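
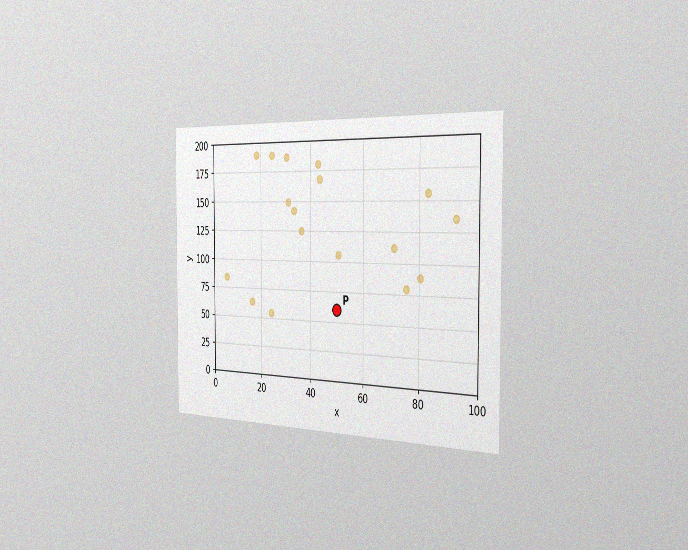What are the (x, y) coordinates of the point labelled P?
The chart is viewed slightly from the right, with some photo noise. Following the gridlines from P to each axis, P sits at (50, 60).

(50, 60)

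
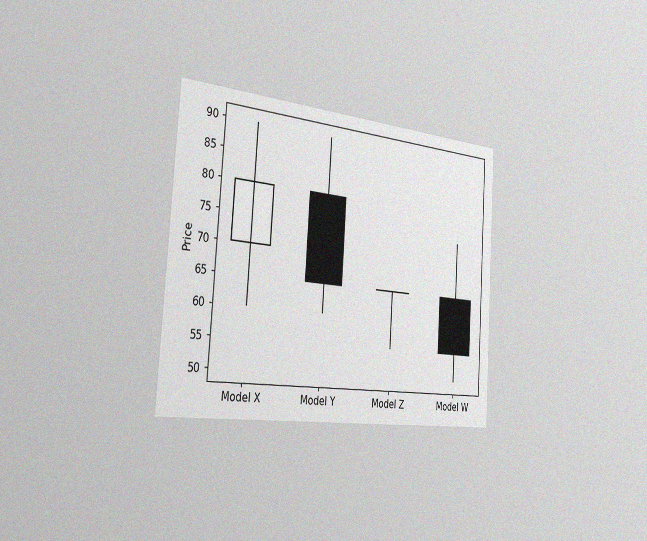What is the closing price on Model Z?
65

The chart is tilted about 4° clockwise and viewed slightly from the left, with some photo noise. The Model Z candle closes at 65.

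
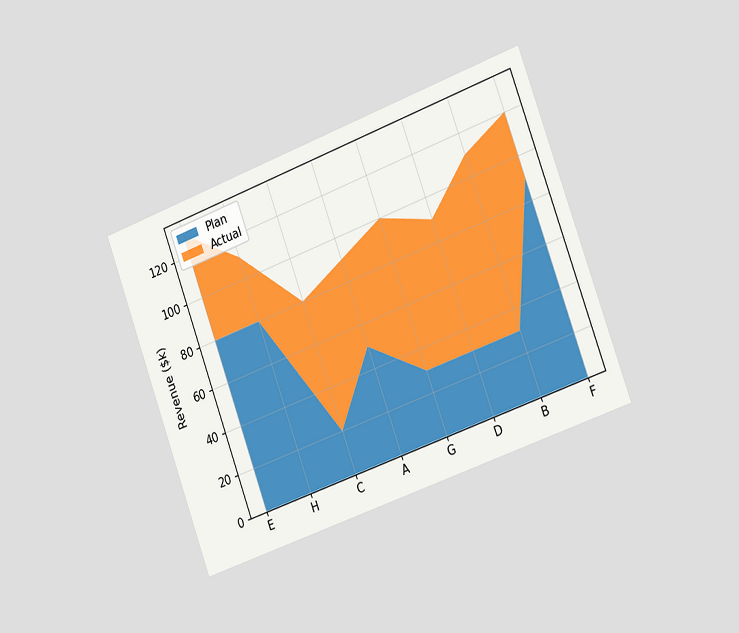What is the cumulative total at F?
$120k

The chart is tilted about 20° counter-clockwise and viewed slightly from the right. The stacked total at F reaches $120k.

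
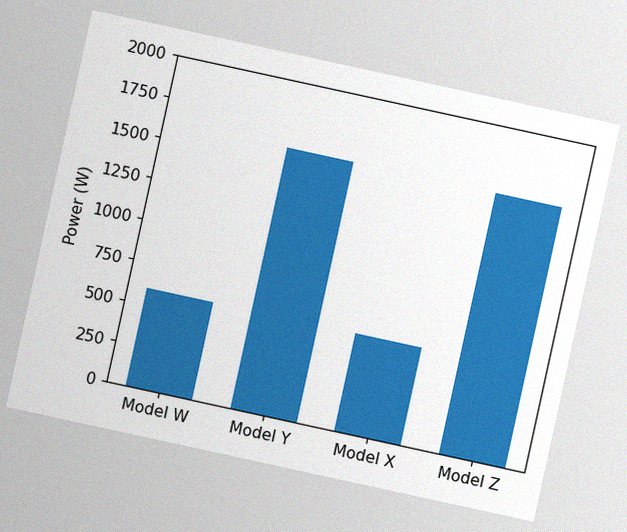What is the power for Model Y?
1600W

The chart is tilted about 12° clockwise, with some photo noise. Reading along the chart's y-axis, the Model Y bar reaches 1600W.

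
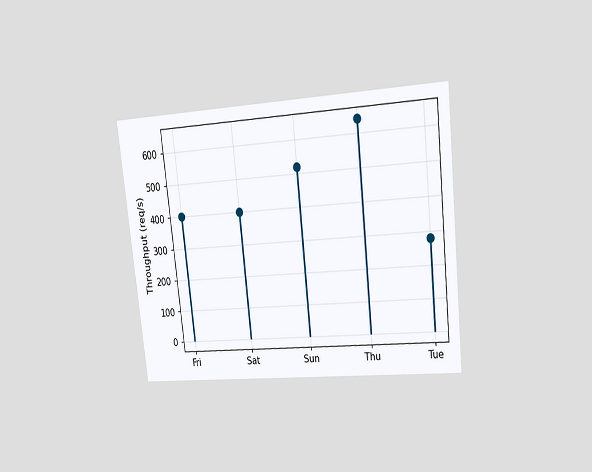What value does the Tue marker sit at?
The chart is tilted about 6° counter-clockwise and viewed at a slight angle. The Tue marker sits at 280req/s.

280req/s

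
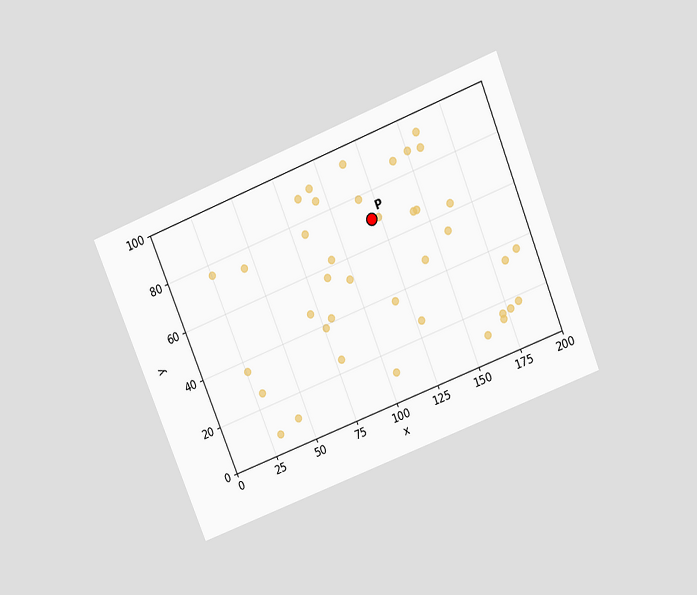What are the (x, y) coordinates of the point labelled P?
The chart is tilted about 22° counter-clockwise and viewed slightly from above. Following the gridlines from P to each axis, P sits at (120, 70).

(120, 70)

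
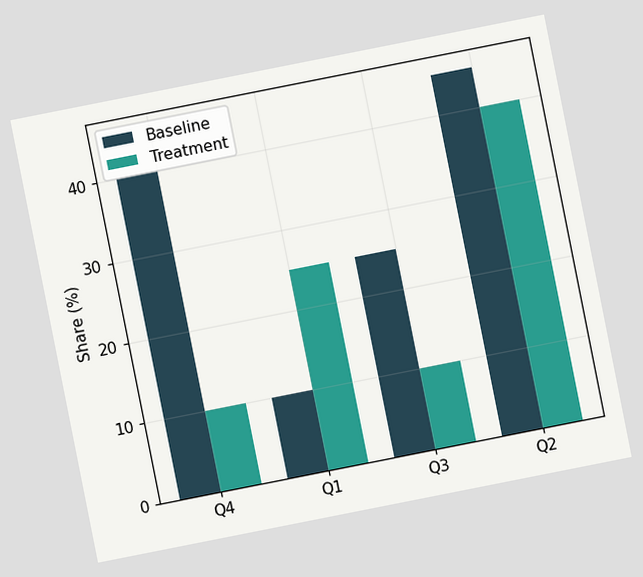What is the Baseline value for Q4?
40%

The chart is tilted about 11° counter-clockwise. The Baseline bar at Q4 reaches 40% on the y-axis.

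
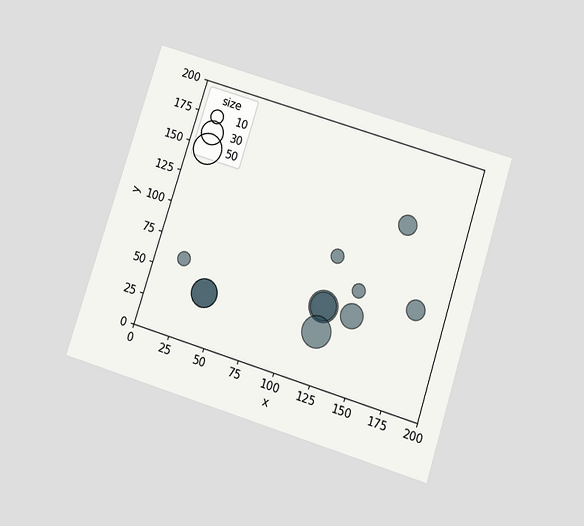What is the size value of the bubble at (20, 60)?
10

The chart is tilted about 18° clockwise and viewed slightly from below. Matching the bubble at (20, 60) against the size legend gives 10.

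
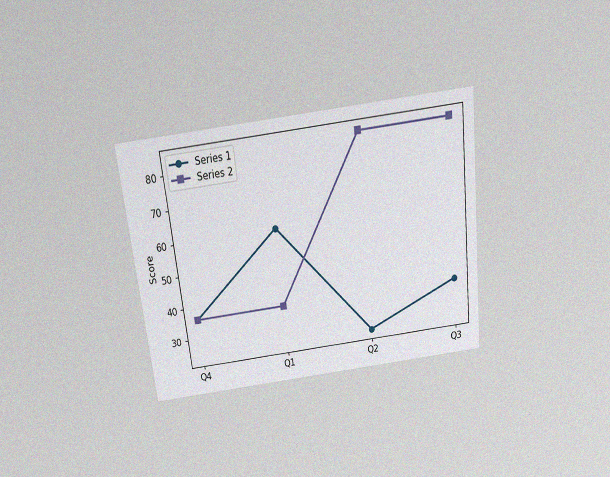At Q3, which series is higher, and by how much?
Series 2, by 48

The chart is tilted about 6° counter-clockwise and viewed slightly from above, with some photo noise. At Q3, Series 2 sits above the other line by 48.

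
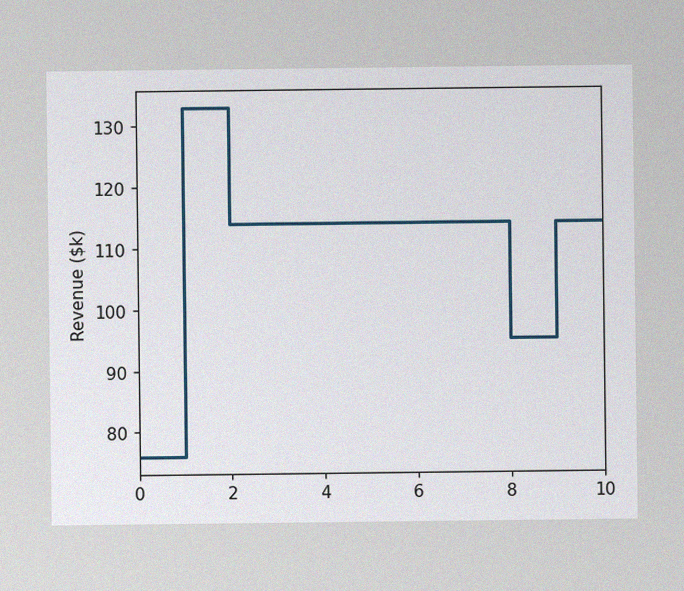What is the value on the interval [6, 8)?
The image has some photo noise and uneven lighting. On [6, 8) the step sits at $114k.

$114k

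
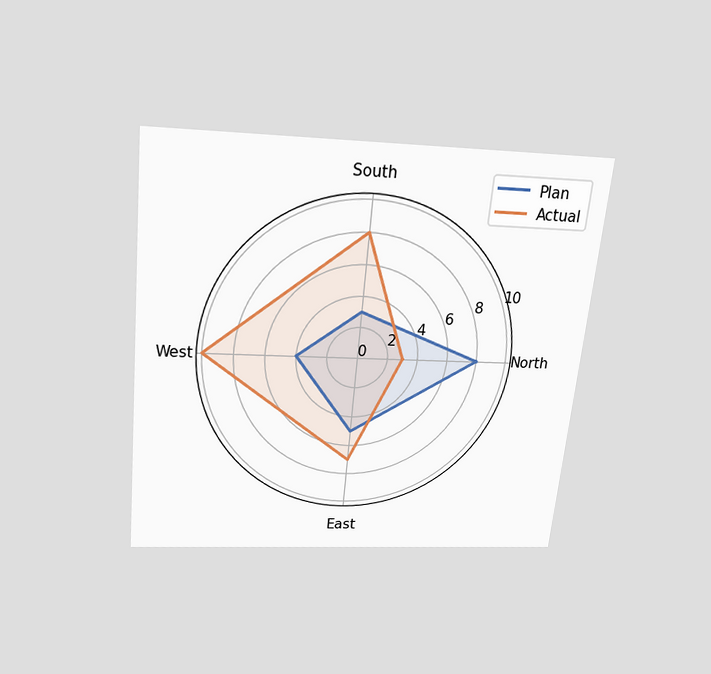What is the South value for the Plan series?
3

The chart is tilted about 6° clockwise and viewed slightly from above. On the South axis, Plan reaches 3.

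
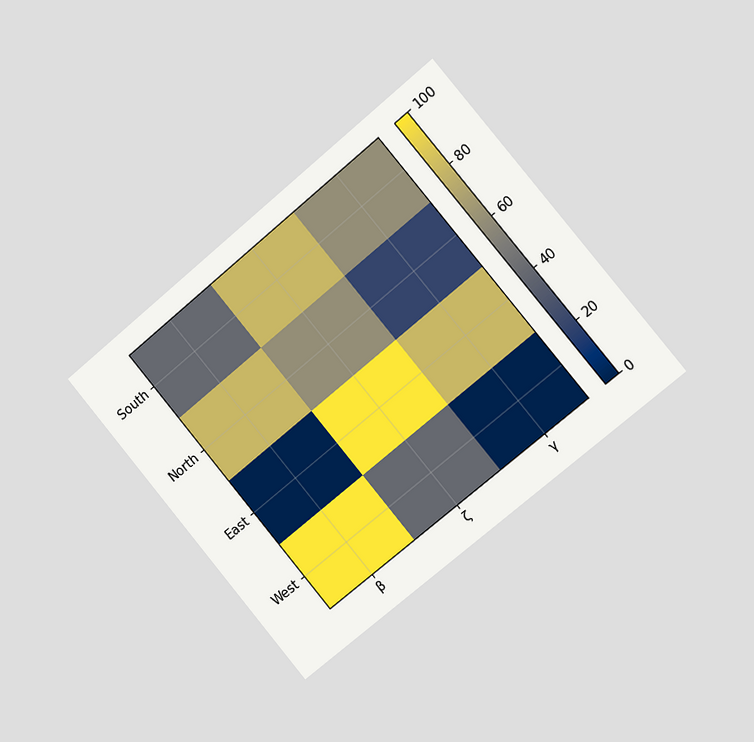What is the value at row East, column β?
0

The chart is tilted about 40° counter-clockwise and viewed slightly from the right. Matching cell (East, β) against the colorbar gives 0.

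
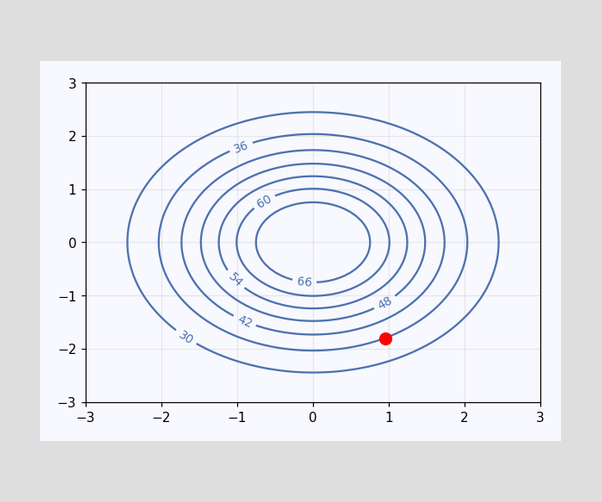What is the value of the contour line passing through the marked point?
36

The marked point sits on the contour labelled 36.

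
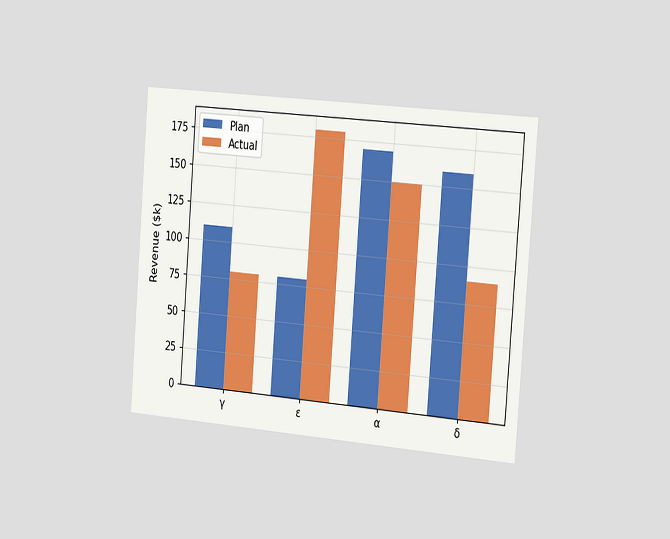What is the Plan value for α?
The chart is tilted about 4° clockwise and viewed slightly from the right. The Plan bar at α reaches $170k on the y-axis.

$170k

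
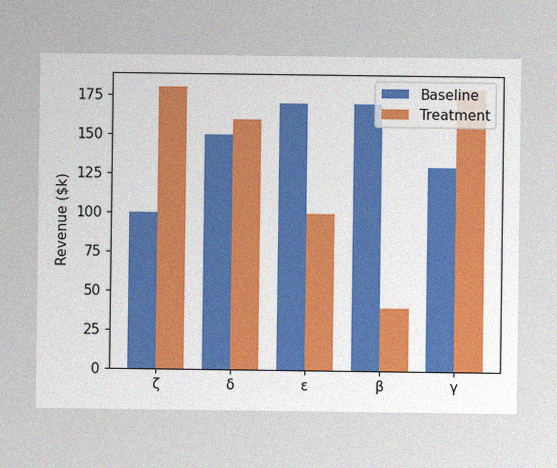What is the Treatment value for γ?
$180k

The image has some photo noise and uneven lighting. The Treatment bar at γ reaches $180k on the y-axis.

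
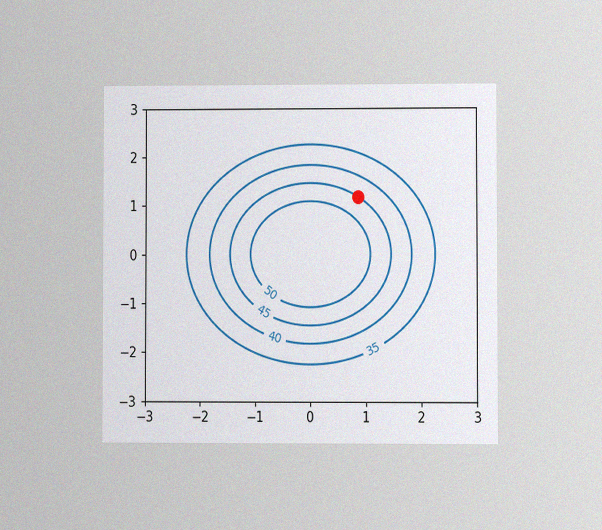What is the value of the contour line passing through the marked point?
The chart is viewed at a slight angle, with some photo noise. The marked point sits on the contour labelled 45.

45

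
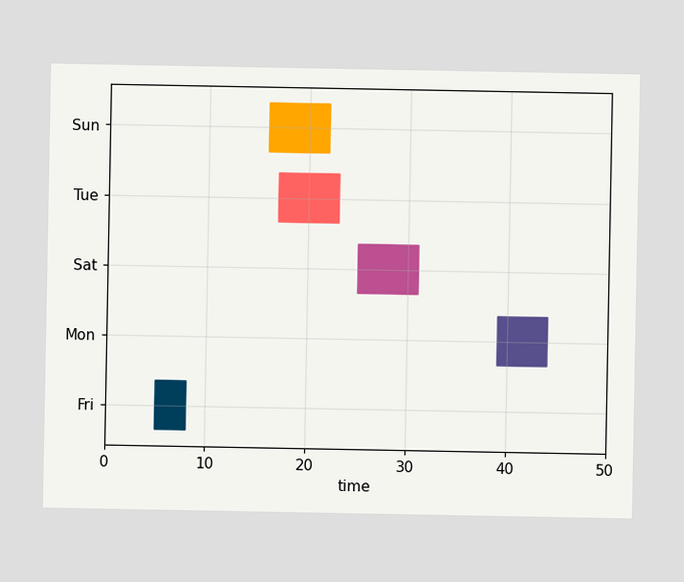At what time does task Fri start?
The Fri bar begins at t=5.

5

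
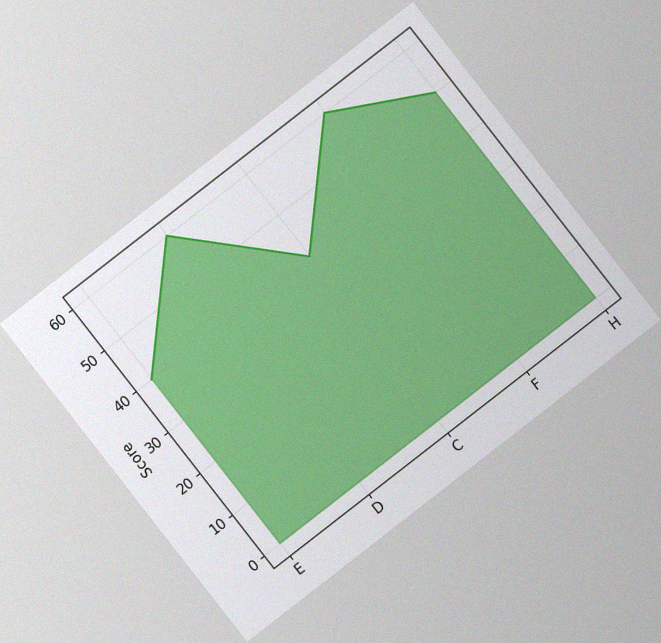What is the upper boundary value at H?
The chart is tilted about 38° counter-clockwise, with some photo noise. At H the upper boundary is at 50.

50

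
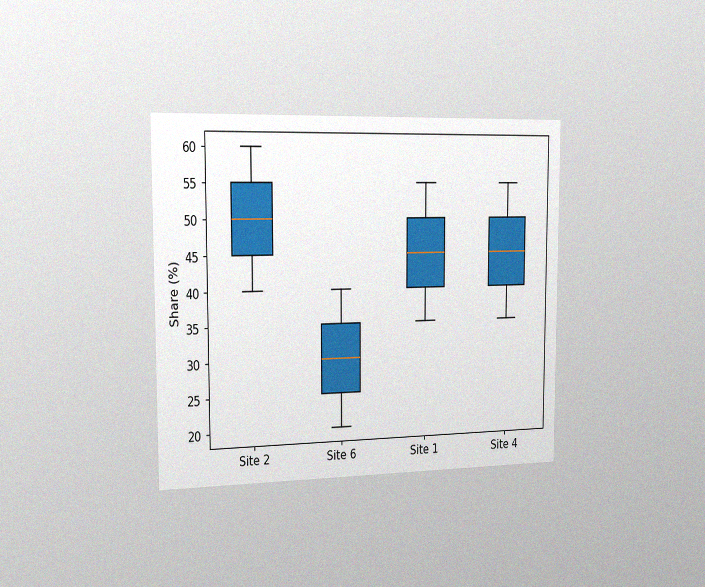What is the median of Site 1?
45%

The chart is viewed slightly from the left, with some photo noise. The median line in the Site 1 box sits at 45%.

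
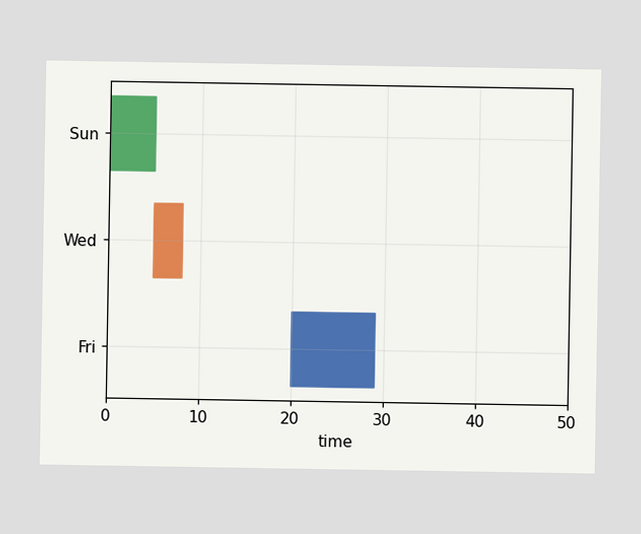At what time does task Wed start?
5

The Wed bar begins at t=5.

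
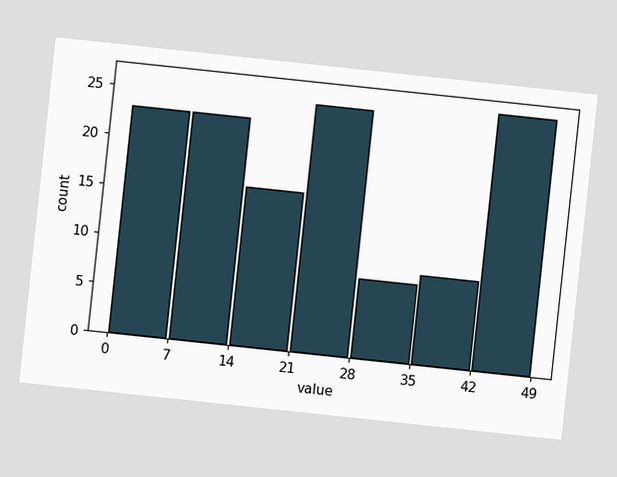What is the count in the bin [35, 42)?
9

The chart is tilted about 6° clockwise. The [35, 42) bin has height 9.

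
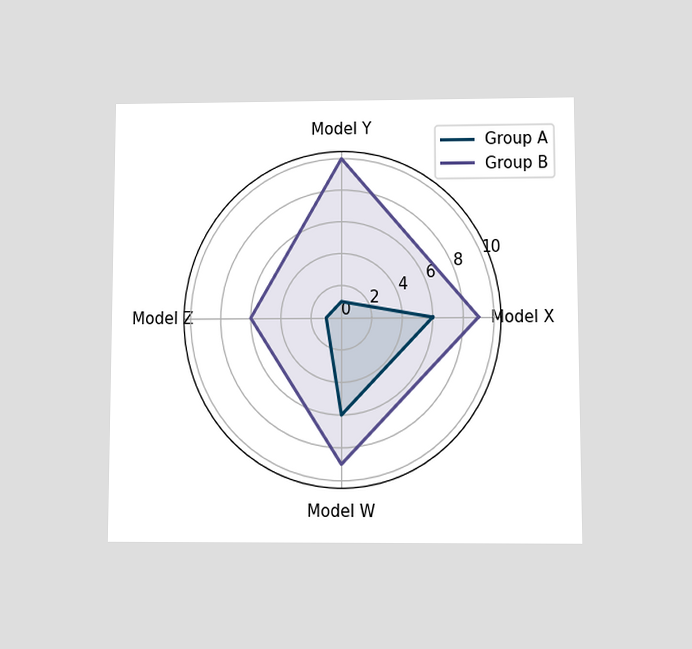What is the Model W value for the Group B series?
The chart is viewed slightly from below. On the Model W axis, Group B reaches 9.

9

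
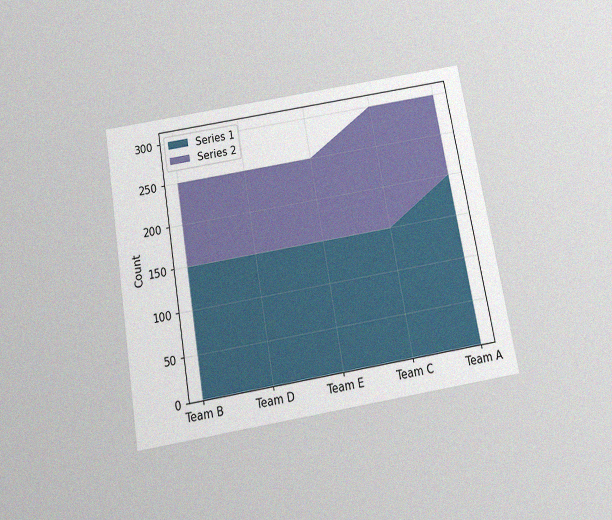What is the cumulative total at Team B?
250

The chart is tilted about 10° counter-clockwise and viewed slightly from below, with some photo noise. The stacked total at Team B reaches 250.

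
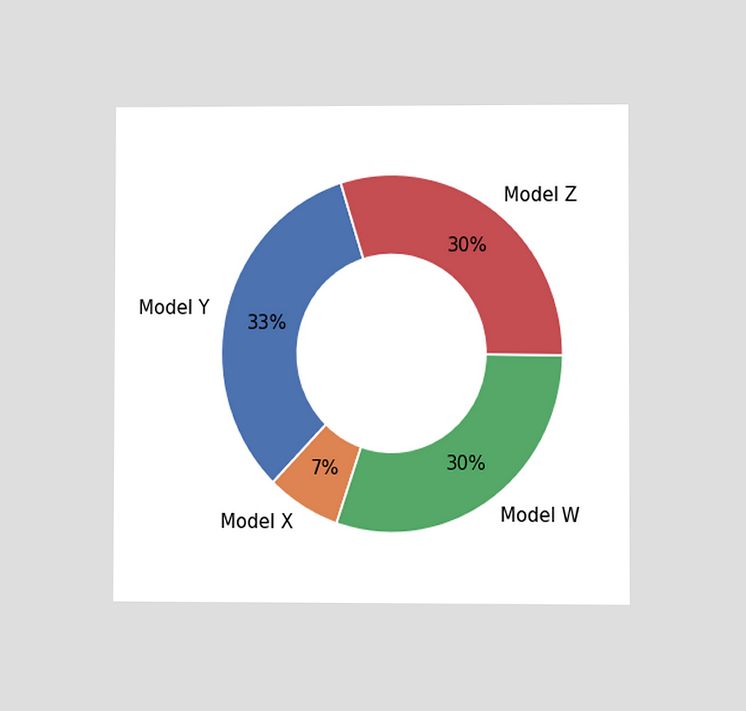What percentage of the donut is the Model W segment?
The chart is viewed at a slight angle. The Model W segment takes up 30% of the ring.

30%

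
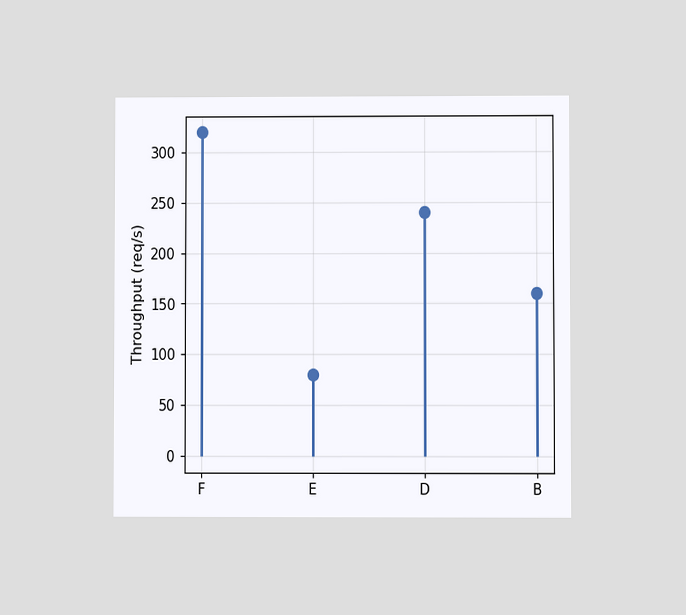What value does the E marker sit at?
80req/s

The chart is viewed at a slight angle. The E marker sits at 80req/s.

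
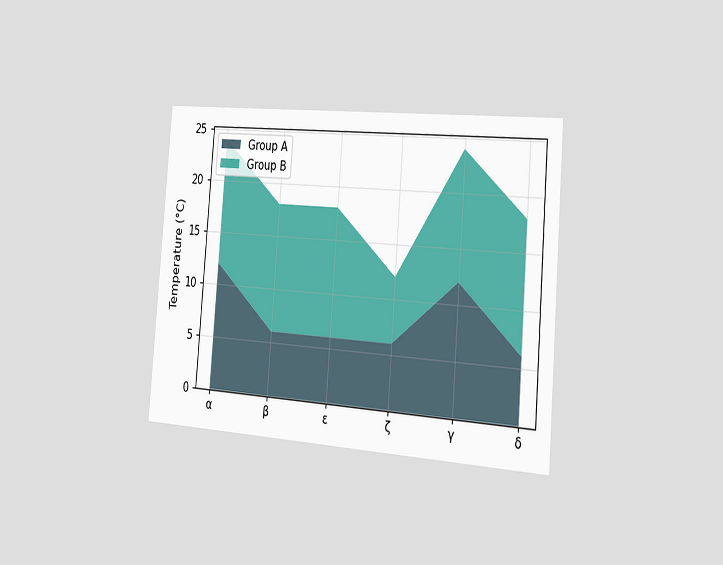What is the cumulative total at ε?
The chart is tilted about 4° clockwise and viewed slightly from the right. The stacked total at ε reaches 18°C.

18°C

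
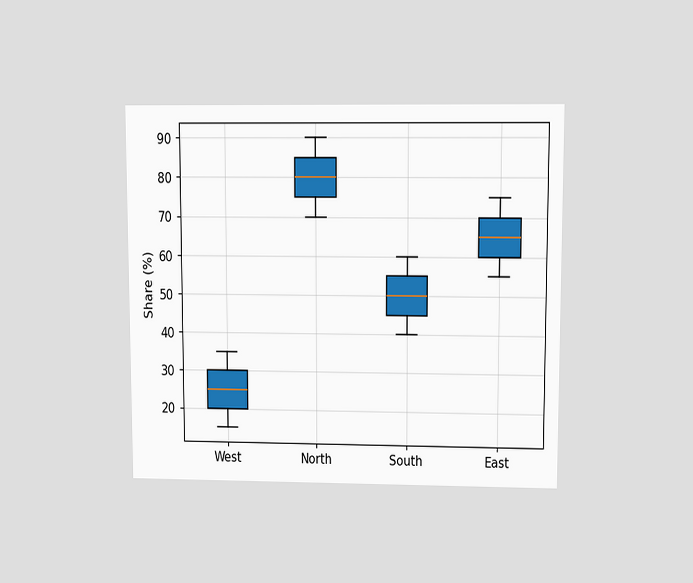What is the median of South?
50%

The chart is viewed at a slight angle. The median line in the South box sits at 50%.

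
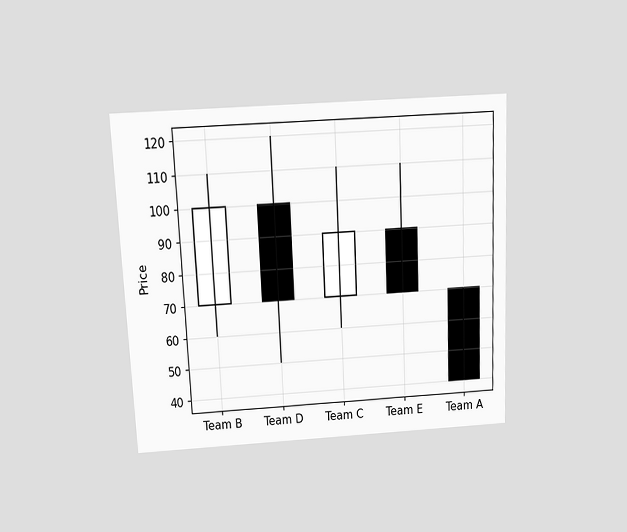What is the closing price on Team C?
90

The chart is tilted about 3° counter-clockwise and viewed slightly from above. The Team C candle closes at 90.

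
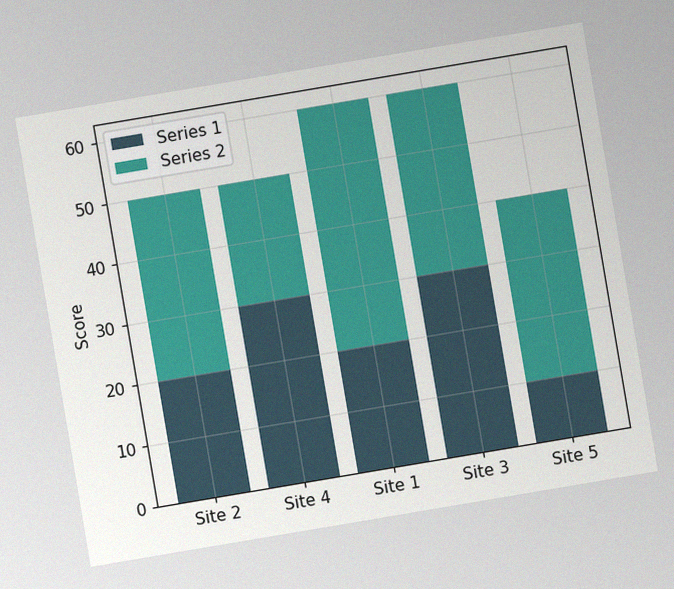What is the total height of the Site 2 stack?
50

The chart is tilted about 10° counter-clockwise, with some photo noise. The Site 2 stack's top reaches 50 on the y-axis.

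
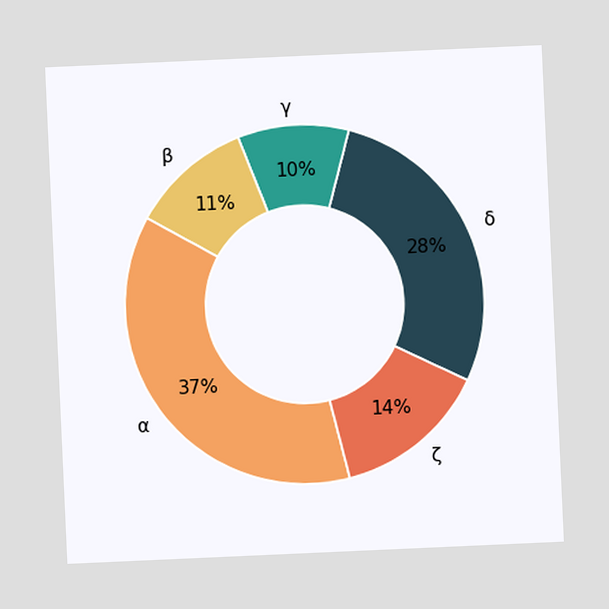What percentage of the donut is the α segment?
37%

The chart is tilted about 3° counter-clockwise. The α segment takes up 37% of the ring.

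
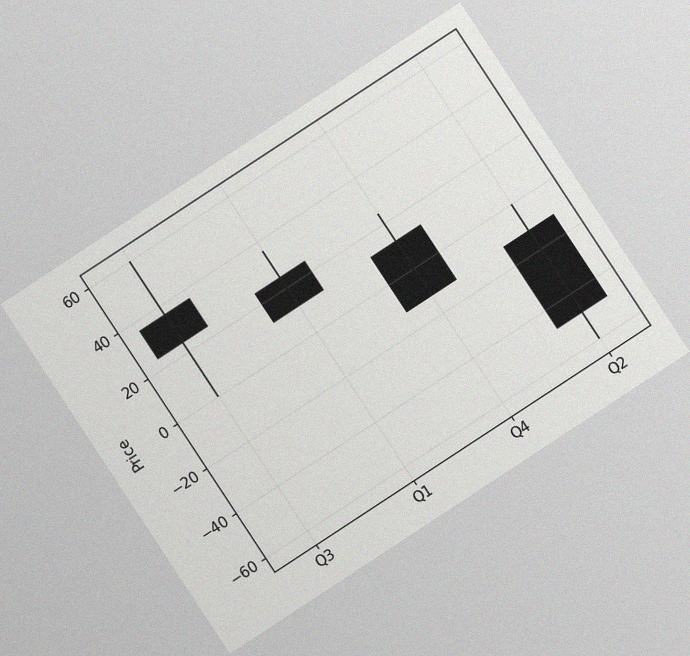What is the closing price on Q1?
12

The chart is tilted about 33° counter-clockwise, with some photo noise. The Q1 candle closes at 12.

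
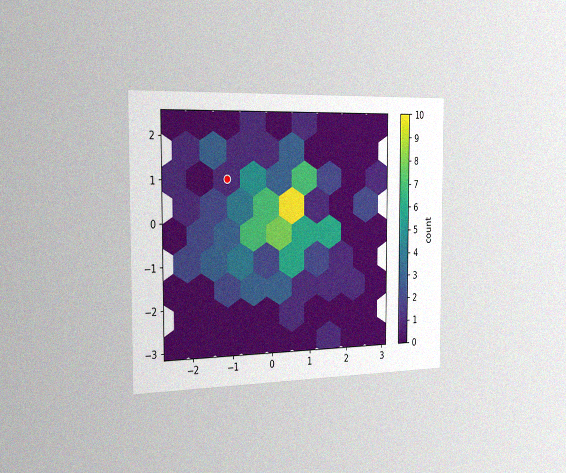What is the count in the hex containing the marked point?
The chart is viewed slightly from the left, with some photo noise. The marked hex reads 1 on the colorbar.

1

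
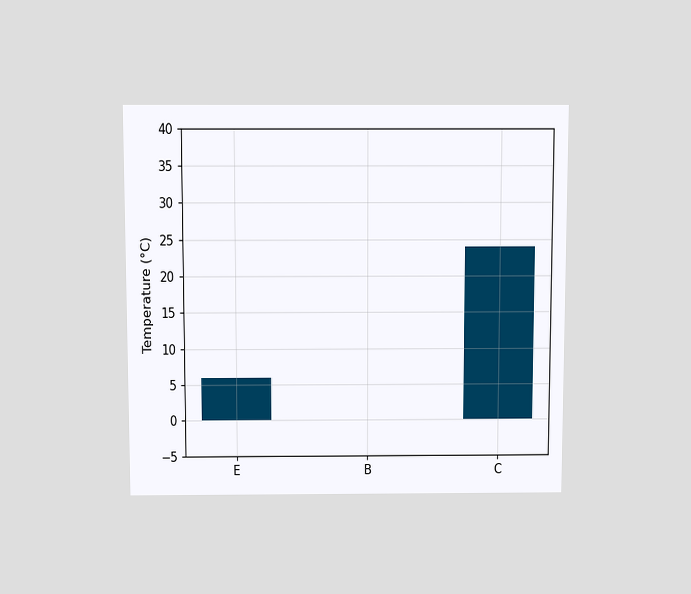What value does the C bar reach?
The chart is viewed slightly from above. Reading along the chart's y-axis, the C bar reaches 24°C.

24°C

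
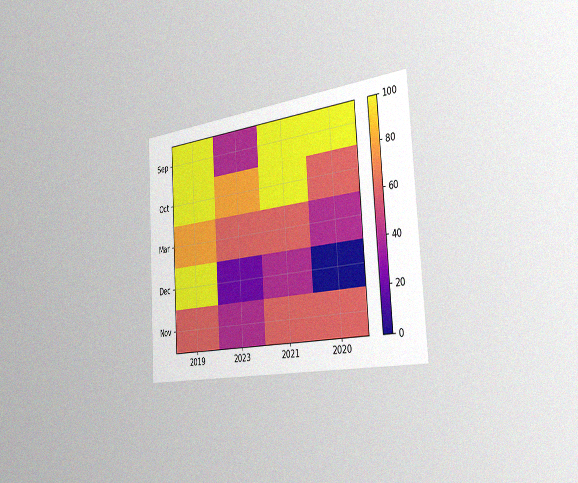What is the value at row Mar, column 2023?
60

The chart is tilted about 3° counter-clockwise and viewed slightly from the right, with some photo noise. Matching cell (Mar, 2023) against the colorbar gives 60.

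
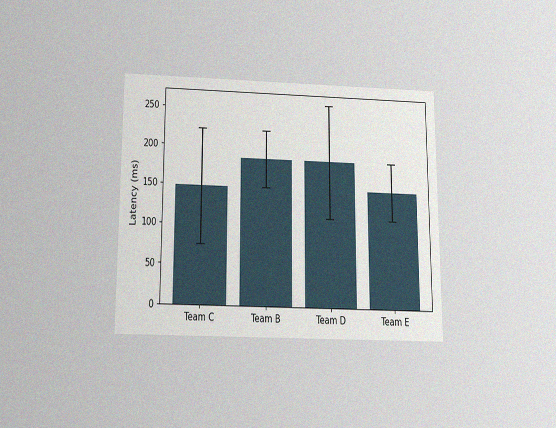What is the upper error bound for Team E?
The chart is viewed slightly from below, with some photo noise. The Team E bar's upper whisker reaches 185ms.

185ms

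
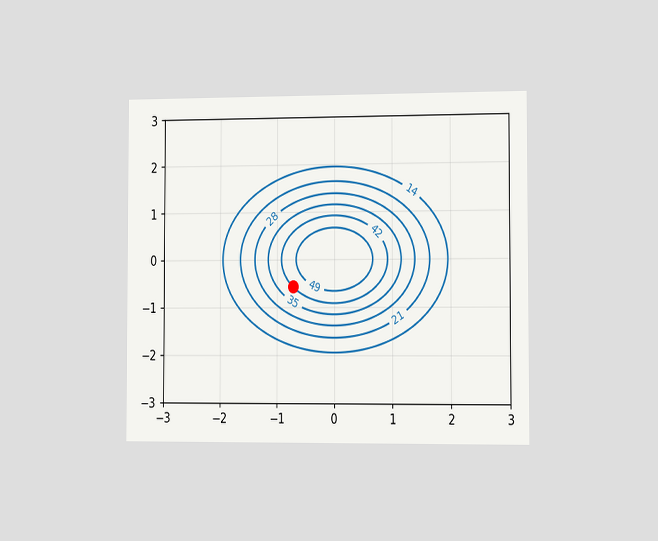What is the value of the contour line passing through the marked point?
42

The chart is viewed slightly from the right. The marked point sits on the contour labelled 42.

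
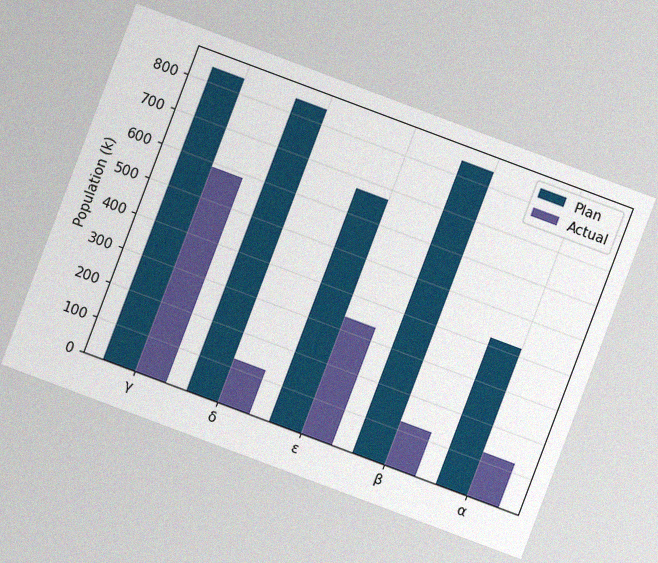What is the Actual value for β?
The chart is tilted about 21° clockwise, with some photo noise. The Actual bar at β reaches 126k on the y-axis.

126k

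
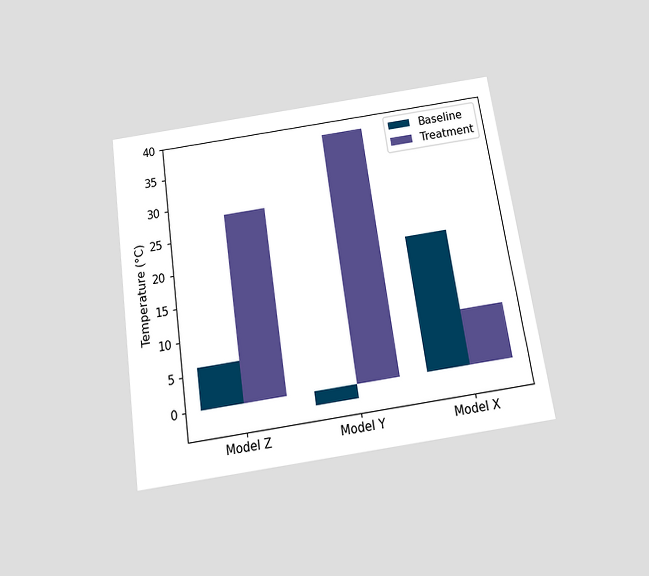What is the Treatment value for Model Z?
28°C

The chart is tilted about 8° counter-clockwise and viewed slightly from below. The Treatment bar at Model Z reaches 28°C on the y-axis.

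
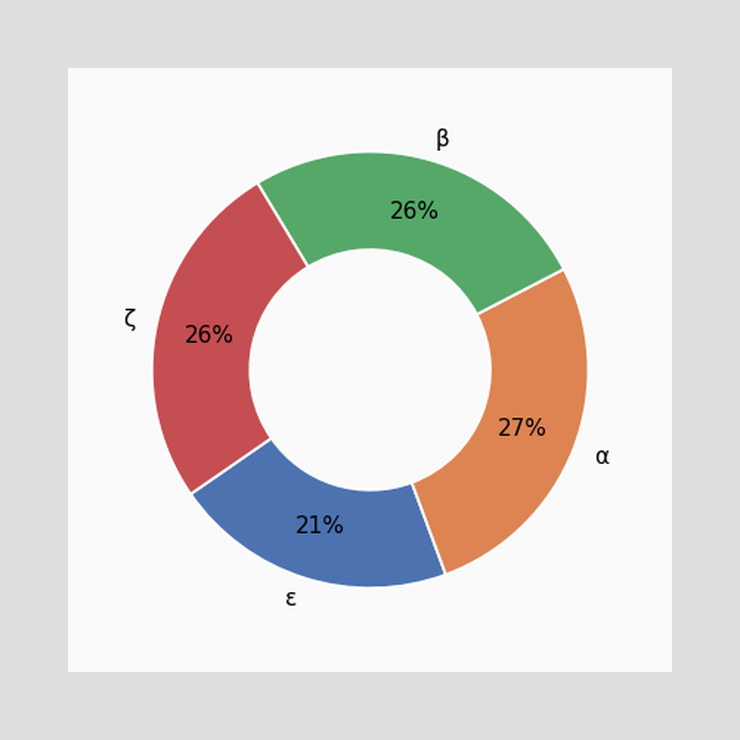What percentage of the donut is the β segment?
26%

The β segment takes up 26% of the ring.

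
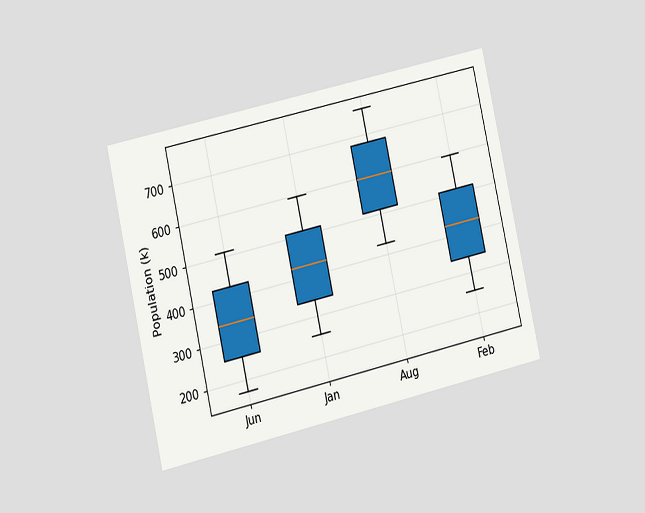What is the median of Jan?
The chart is tilted about 13° counter-clockwise and viewed at a slight angle. The median line in the Jan box sits at 425k.

425k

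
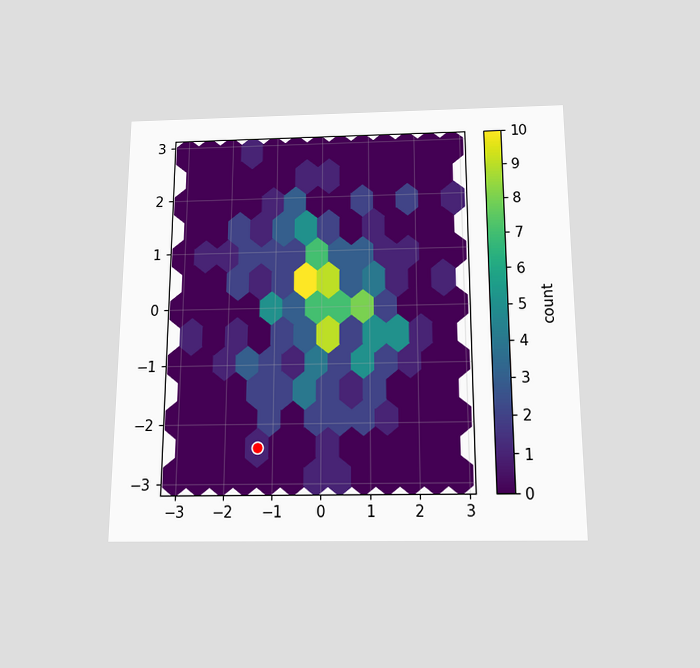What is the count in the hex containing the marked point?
The chart is viewed slightly from below. The marked hex reads 1 on the colorbar.

1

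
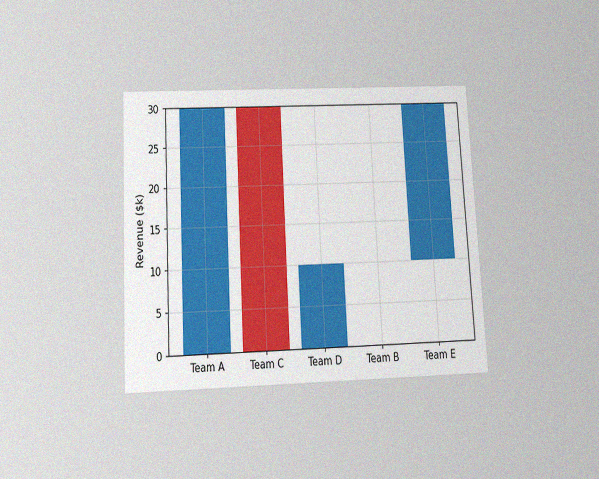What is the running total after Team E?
The chart is tilted about 3° counter-clockwise and viewed slightly from below, with some photo noise. After Team E the running total reaches $30k.

$30k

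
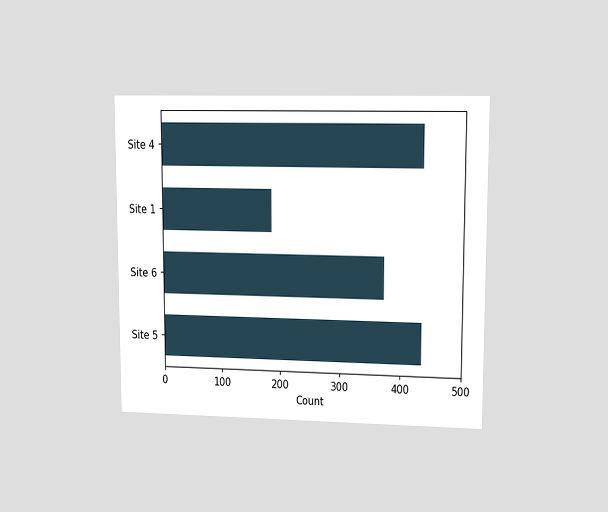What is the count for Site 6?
372

The chart is viewed at a slight angle. Reading along the chart's x-axis, the Site 6 bar reaches 372.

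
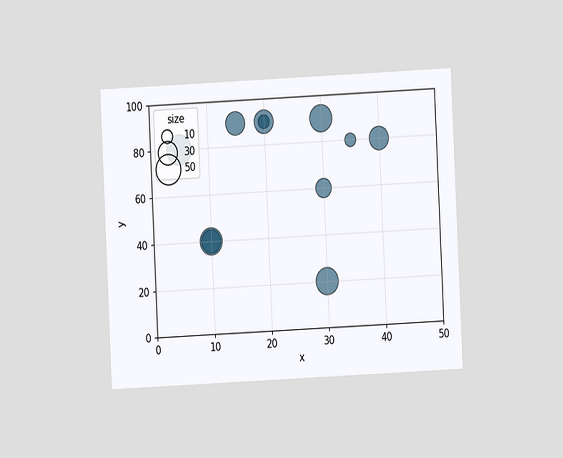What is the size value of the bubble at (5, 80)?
The chart is tilted about 3° counter-clockwise and viewed at a slight angle. Matching the bubble at (5, 80) against the size legend gives 50.

50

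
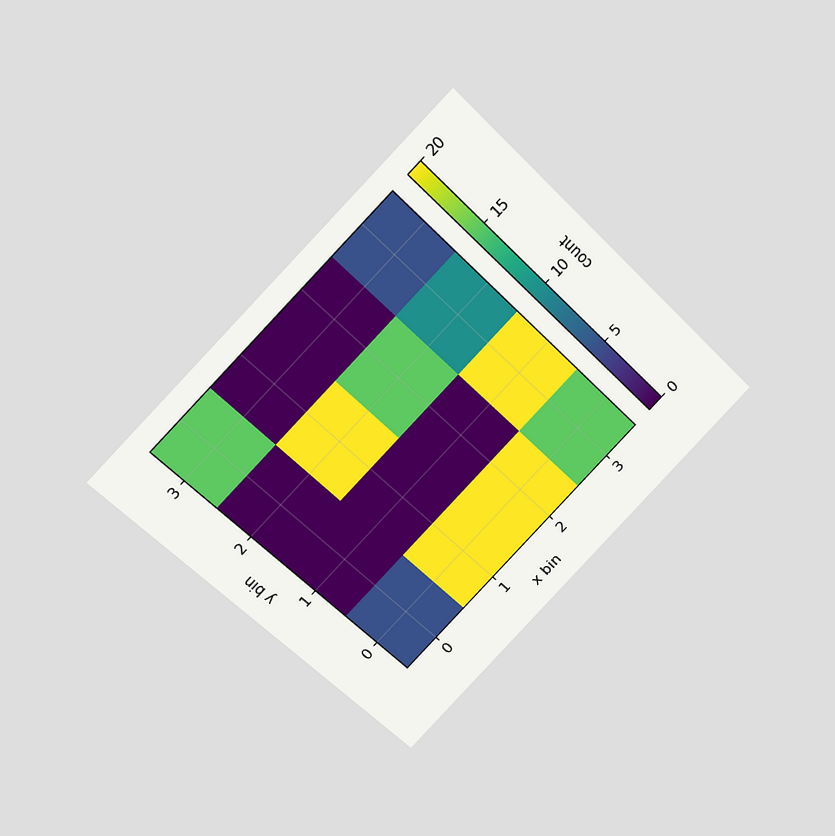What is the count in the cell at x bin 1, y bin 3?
0

The chart is tilted about 45° counter-clockwise and viewed slightly from above. Matching the cell (1, 3) against the colorbar gives 0.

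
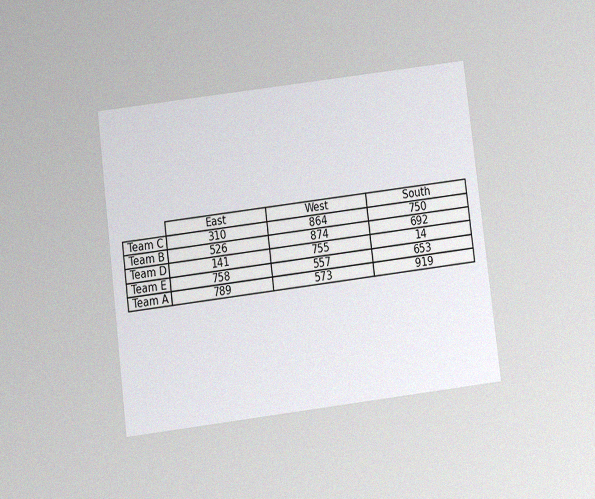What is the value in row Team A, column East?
The chart is tilted about 7° counter-clockwise and viewed slightly from below, with some photo noise. The (Team A, East) cell reads 789.

789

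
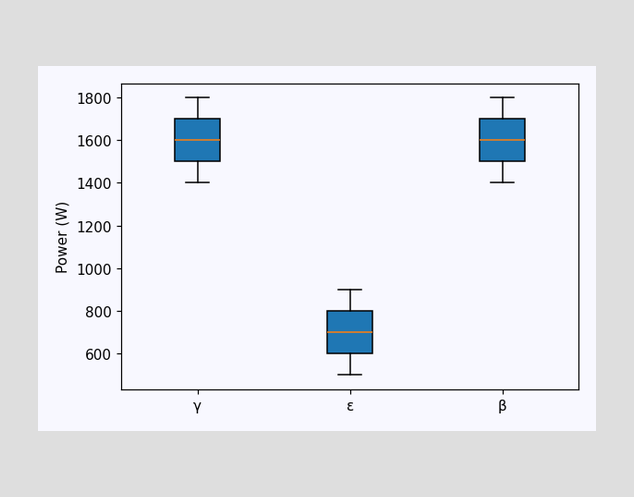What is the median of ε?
700W

The median line in the ε box sits at 700W.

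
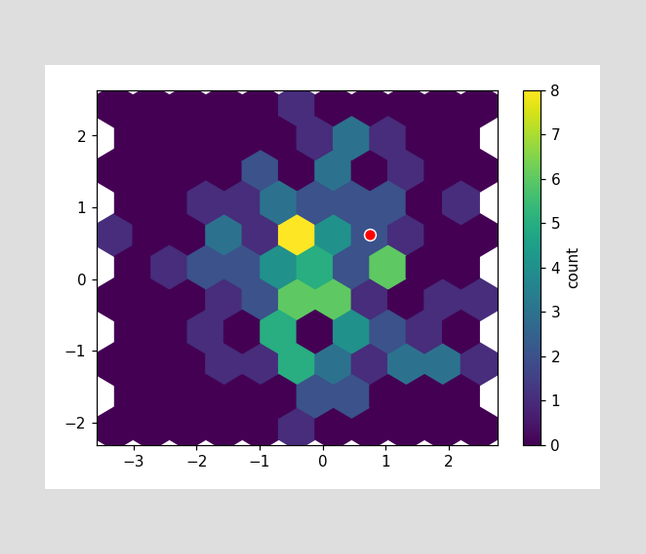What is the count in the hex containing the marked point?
The marked hex reads 2 on the colorbar.

2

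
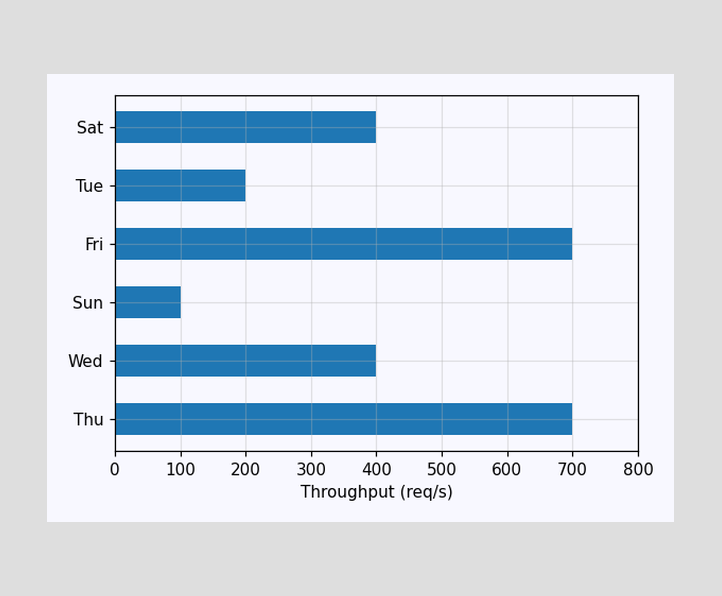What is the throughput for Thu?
700req/s

Reading along the chart's x-axis, the Thu bar reaches 700req/s.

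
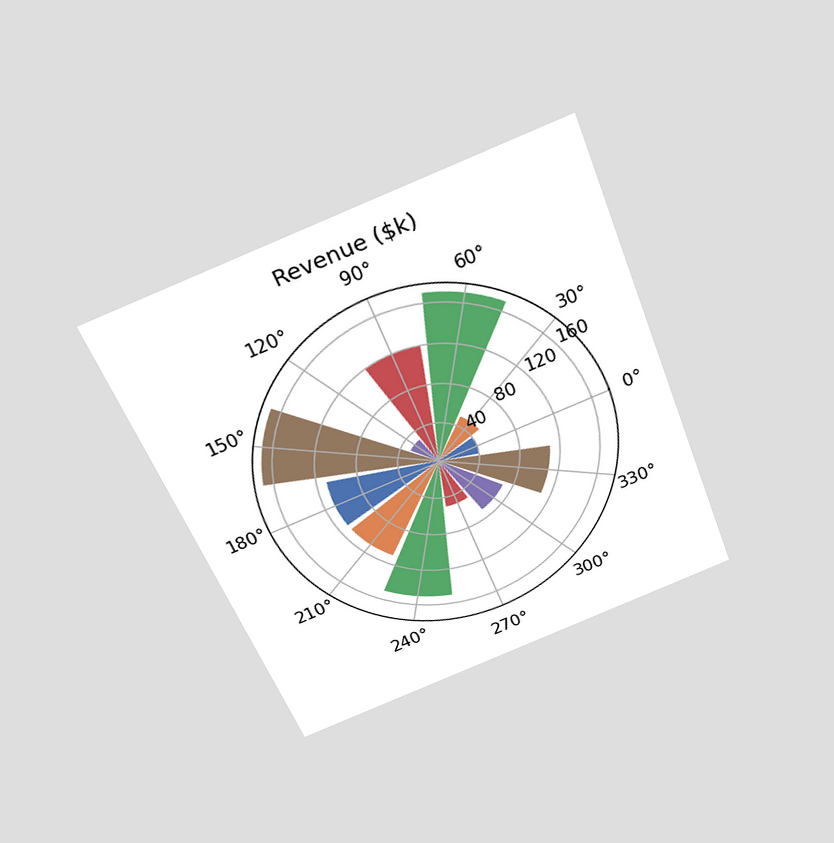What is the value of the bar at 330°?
The chart is tilted about 22° counter-clockwise and viewed slightly from above. The bar at 330° reaches $110k on the radial axis.

$110k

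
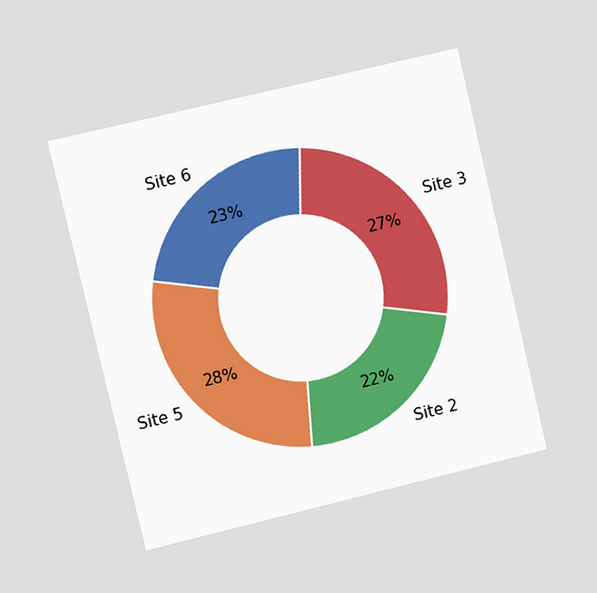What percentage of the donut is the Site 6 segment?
23%

The chart is tilted about 13° counter-clockwise and viewed slightly from the left. The Site 6 segment takes up 23% of the ring.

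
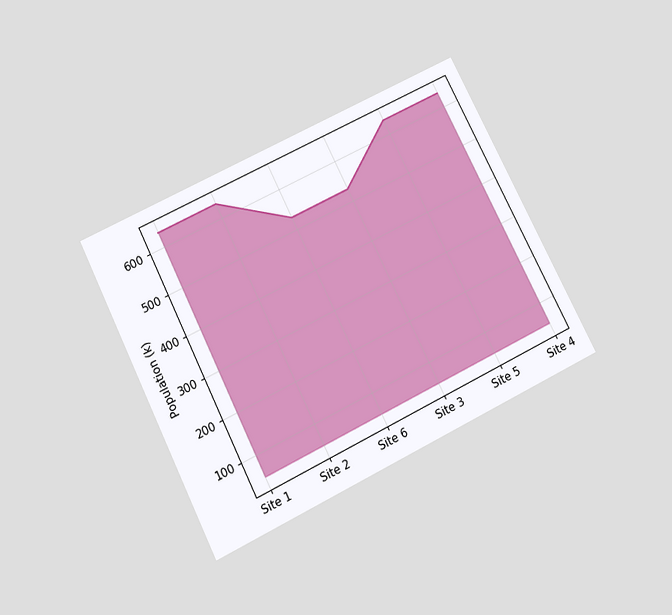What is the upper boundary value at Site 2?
The chart is tilted about 26° counter-clockwise and viewed slightly from below. At Site 2 the upper boundary is at 636k.

636k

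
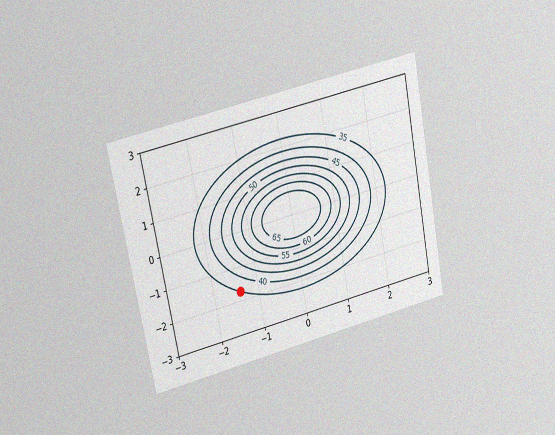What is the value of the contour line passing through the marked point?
35

The chart is tilted about 11° counter-clockwise and viewed at a slight angle, with some photo noise. The marked point sits on the contour labelled 35.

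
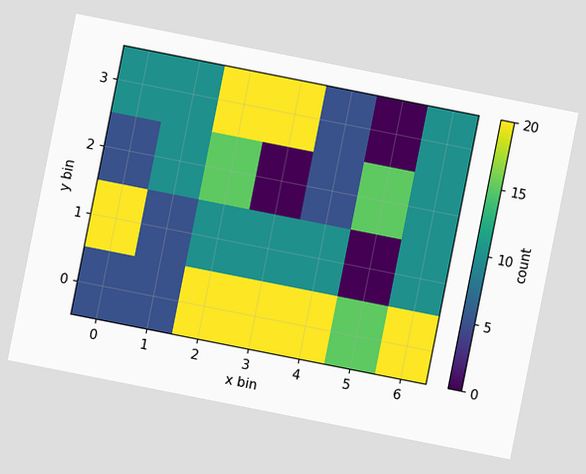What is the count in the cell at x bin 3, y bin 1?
The chart is tilted about 11° clockwise. Matching the cell (3, 1) against the colorbar gives 10.

10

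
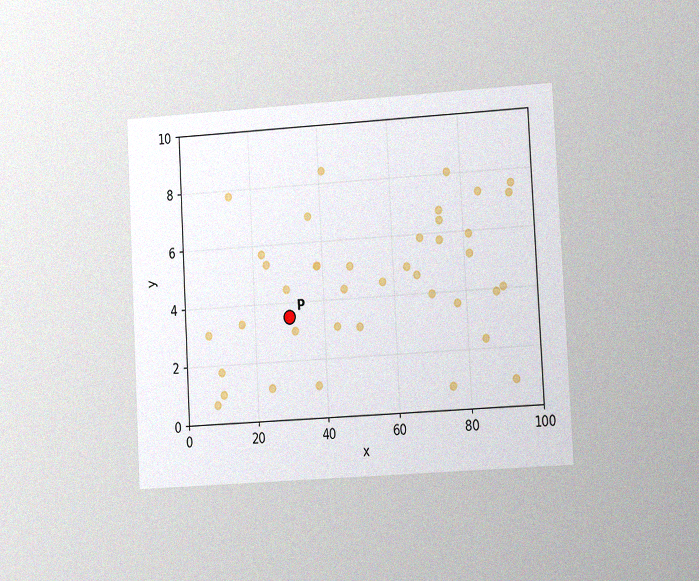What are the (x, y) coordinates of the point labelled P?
The chart is tilted about 3° counter-clockwise and viewed at a slight angle, with some photo noise. Following the gridlines from P to each axis, P sits at (30, 3.5).

(30, 3.5)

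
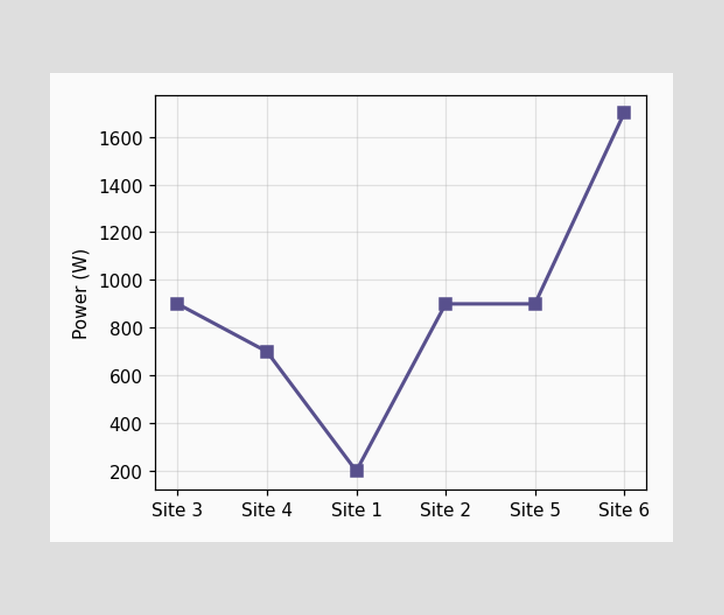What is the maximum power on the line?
The highest point is at Site 6, and reading across to the y-axis gives 1700W.

1700W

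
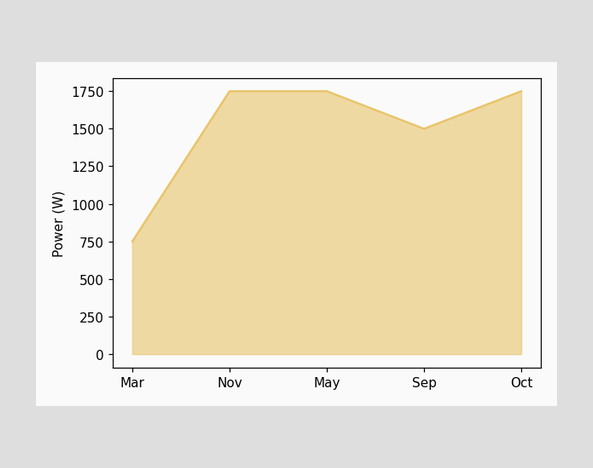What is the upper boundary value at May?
At May the upper boundary is at 1750W.

1750W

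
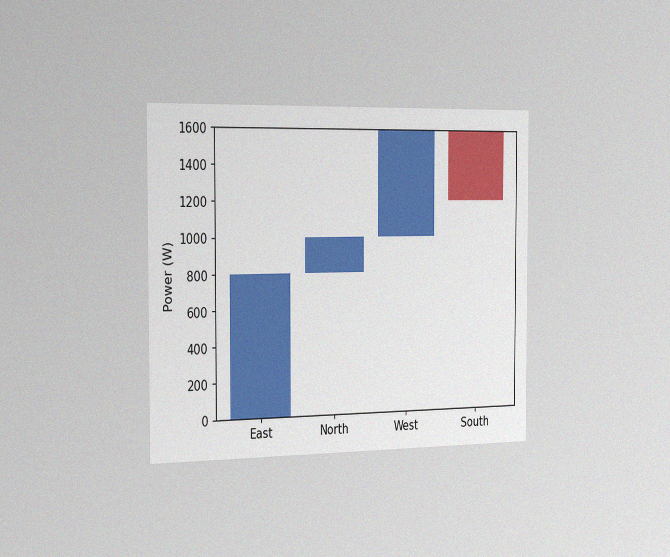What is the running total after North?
1000W

The chart is viewed slightly from the left, with some photo noise. After North the running total reaches 1000W.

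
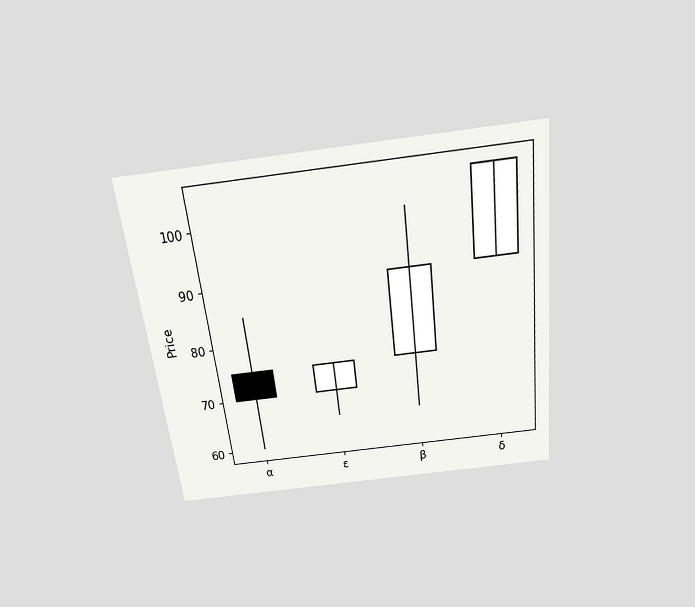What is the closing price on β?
90

The chart is tilted about 7° counter-clockwise and viewed slightly from above. The β candle closes at 90.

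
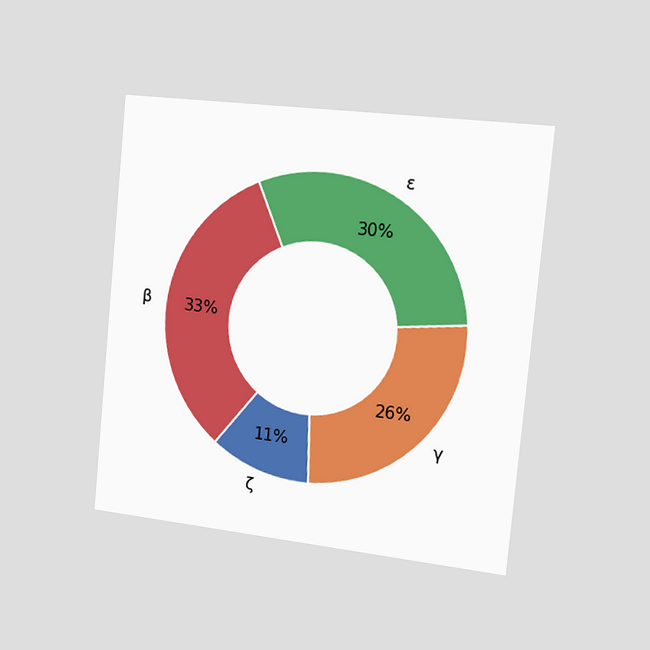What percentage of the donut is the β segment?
The chart is tilted about 5° clockwise and viewed slightly from the right. The β segment takes up 33% of the ring.

33%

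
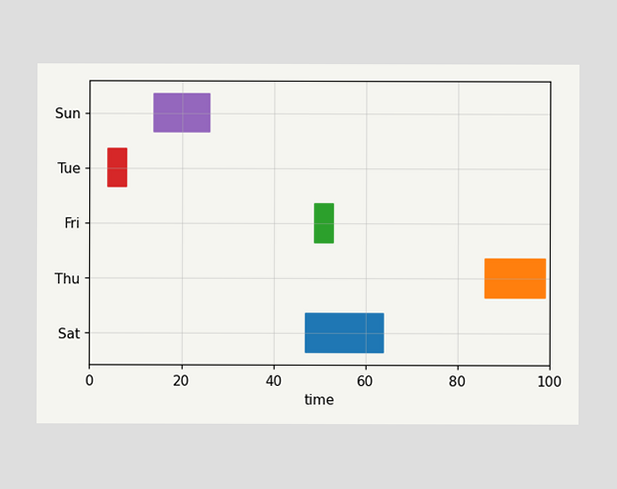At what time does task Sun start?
The Sun bar begins at t=14.

14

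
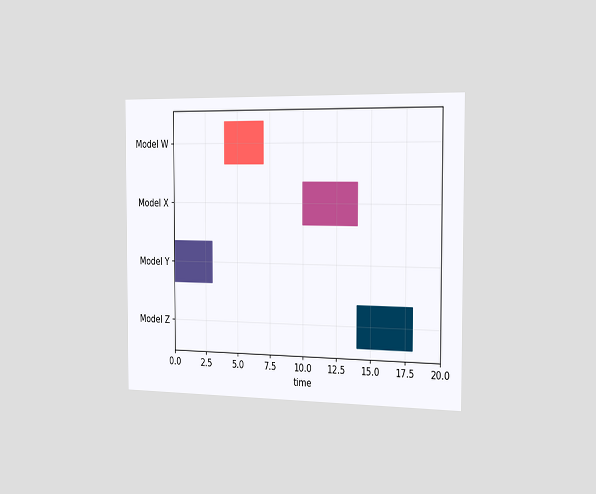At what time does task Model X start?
10

The chart is viewed slightly from the right. The Model X bar begins at t=10.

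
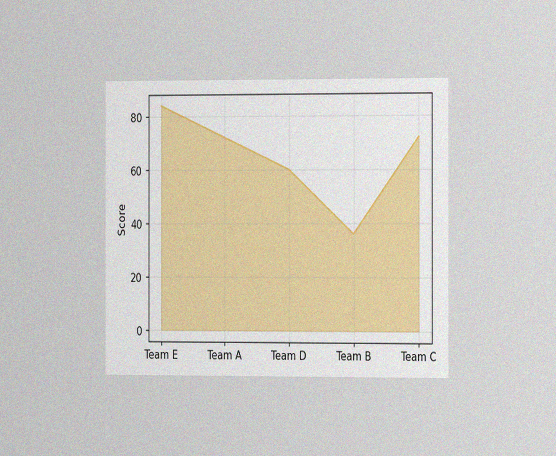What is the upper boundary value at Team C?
The chart is viewed slightly from the right, with some photo noise. At Team C the upper boundary is at 72.

72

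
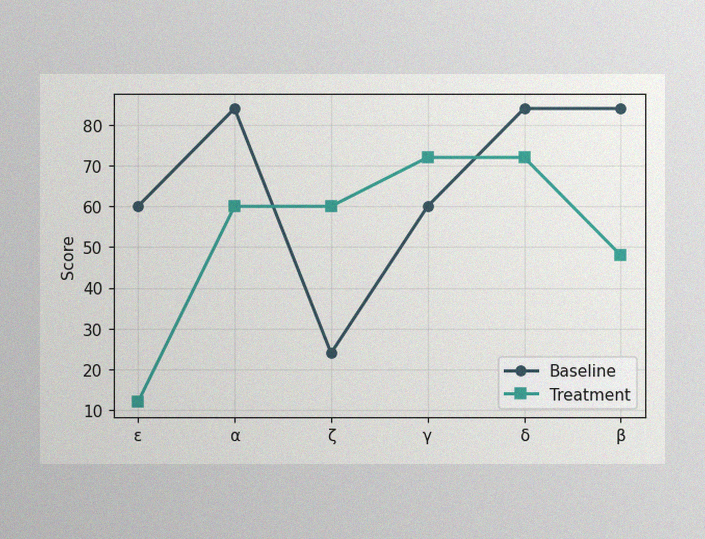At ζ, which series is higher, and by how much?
Treatment, by 36

The image has some photo noise and uneven lighting. At ζ, Treatment sits above the other line by 36.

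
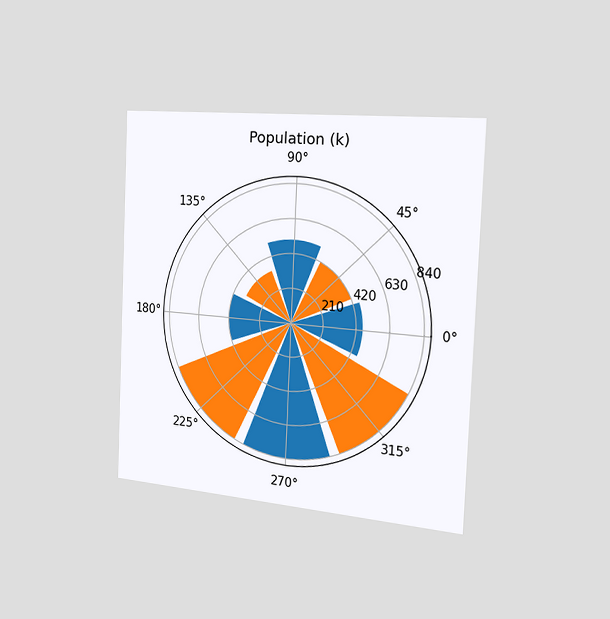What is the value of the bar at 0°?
462k

The chart is tilted about 2° clockwise and viewed slightly from the right. The bar at 0° reaches 462k on the radial axis.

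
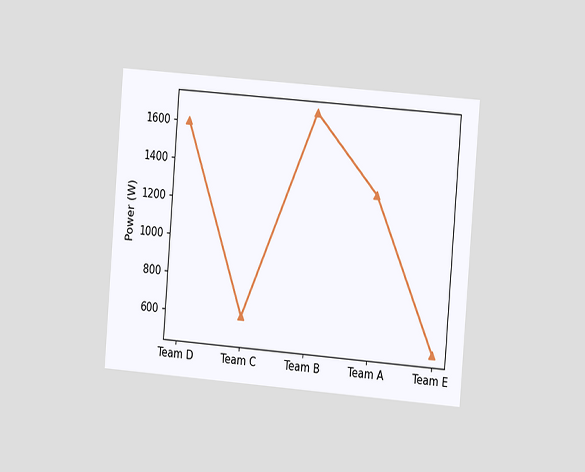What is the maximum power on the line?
1700W

The chart is tilted about 5° clockwise and viewed slightly from the right. The highest point is at Team B, and reading across to the y-axis gives 1700W.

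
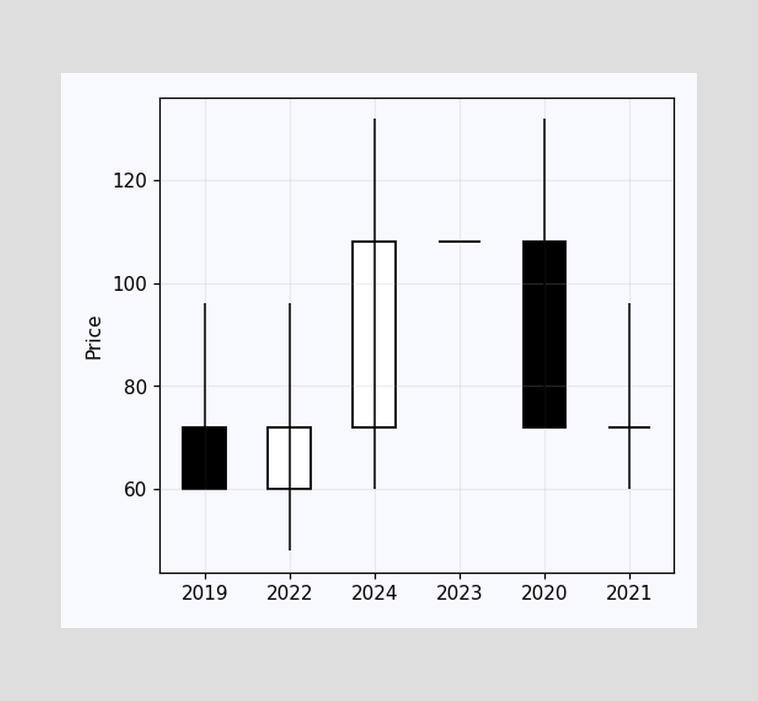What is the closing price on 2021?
72

The 2021 candle closes at 72.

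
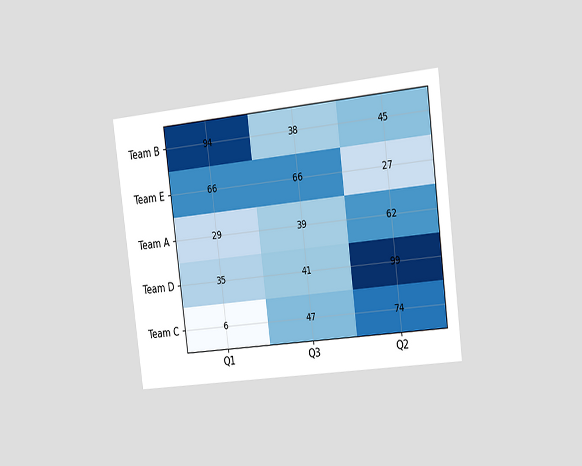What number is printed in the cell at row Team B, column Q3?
The chart is tilted about 7° counter-clockwise and viewed slightly from the right. The (Team B, Q3) cell reads 38.

38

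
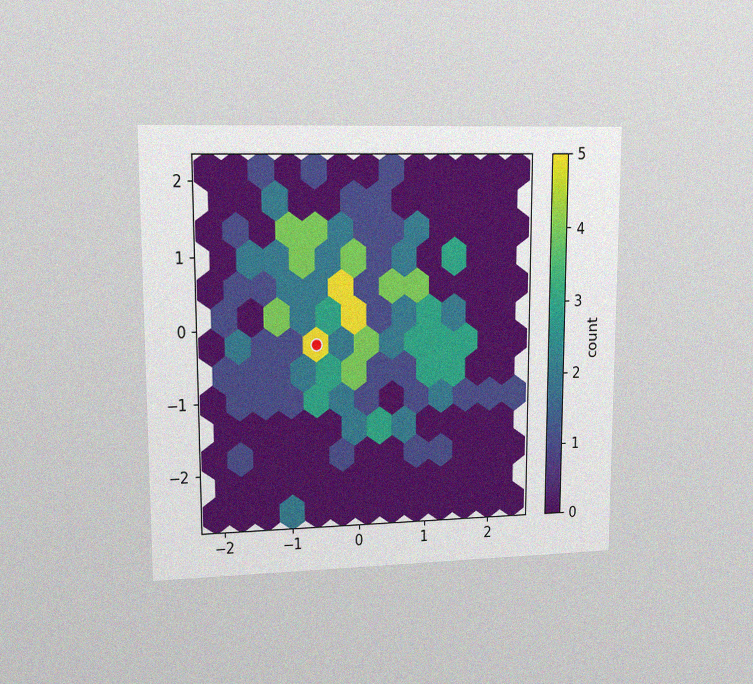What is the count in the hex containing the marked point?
The chart is viewed at a slight angle, with some photo noise. The marked hex reads 5 on the colorbar.

5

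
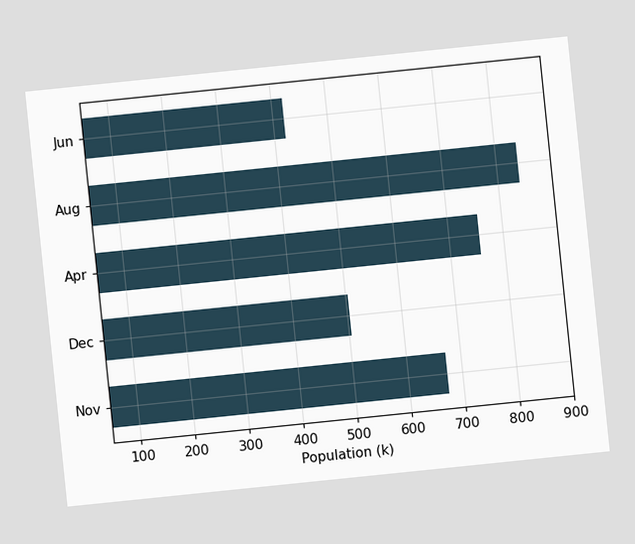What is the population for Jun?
The chart is tilted about 6° counter-clockwise. Reading along the chart's x-axis, the Jun bar reaches 420k.

420k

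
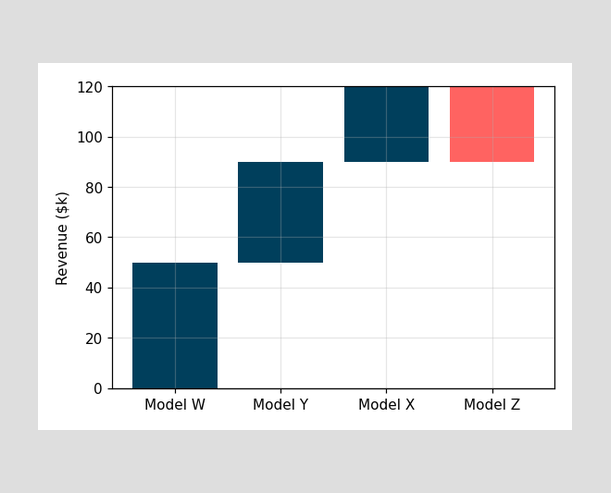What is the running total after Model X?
$120k

After Model X the running total reaches $120k.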